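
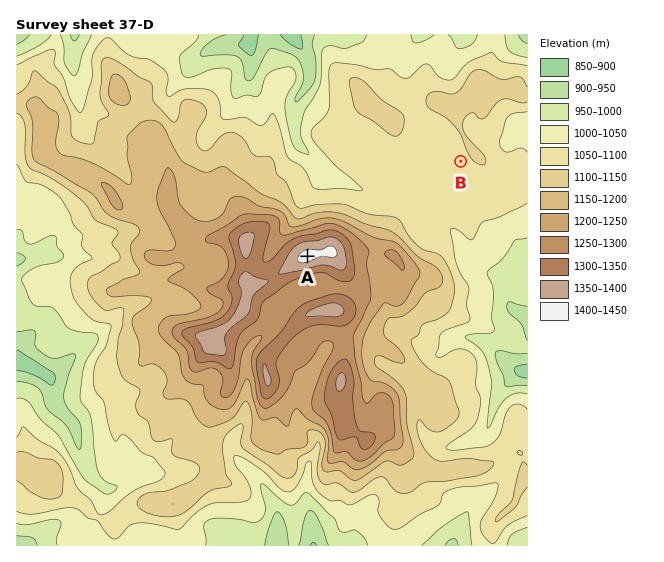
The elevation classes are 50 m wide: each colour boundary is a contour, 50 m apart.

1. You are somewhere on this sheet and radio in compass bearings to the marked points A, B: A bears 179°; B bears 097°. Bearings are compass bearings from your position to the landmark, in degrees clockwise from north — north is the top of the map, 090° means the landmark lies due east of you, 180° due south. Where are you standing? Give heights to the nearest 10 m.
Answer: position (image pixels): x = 305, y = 142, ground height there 1010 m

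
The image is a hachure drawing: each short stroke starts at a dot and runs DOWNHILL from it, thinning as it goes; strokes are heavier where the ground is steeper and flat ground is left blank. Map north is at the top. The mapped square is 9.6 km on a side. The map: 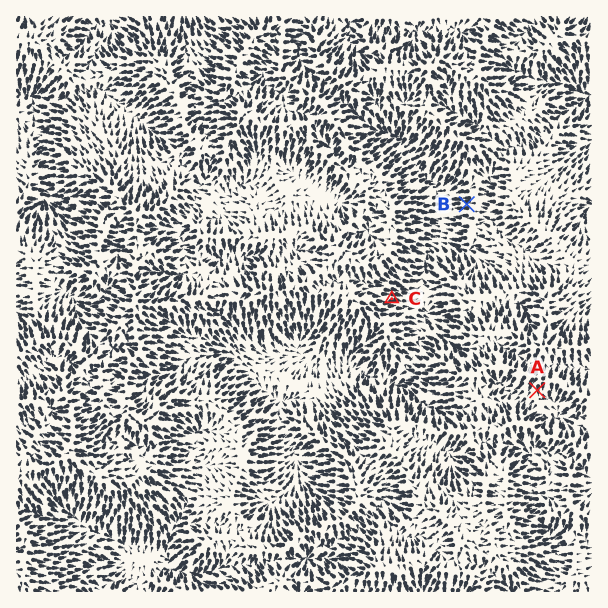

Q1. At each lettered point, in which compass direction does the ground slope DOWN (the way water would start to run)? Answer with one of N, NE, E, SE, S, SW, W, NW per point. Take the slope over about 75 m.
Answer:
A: S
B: W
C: E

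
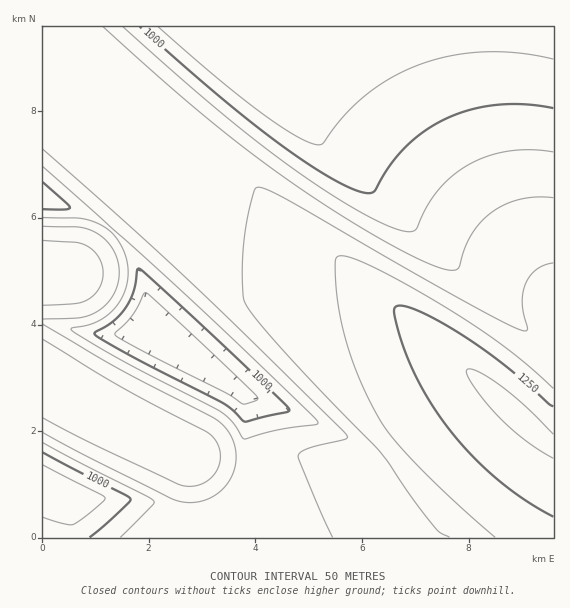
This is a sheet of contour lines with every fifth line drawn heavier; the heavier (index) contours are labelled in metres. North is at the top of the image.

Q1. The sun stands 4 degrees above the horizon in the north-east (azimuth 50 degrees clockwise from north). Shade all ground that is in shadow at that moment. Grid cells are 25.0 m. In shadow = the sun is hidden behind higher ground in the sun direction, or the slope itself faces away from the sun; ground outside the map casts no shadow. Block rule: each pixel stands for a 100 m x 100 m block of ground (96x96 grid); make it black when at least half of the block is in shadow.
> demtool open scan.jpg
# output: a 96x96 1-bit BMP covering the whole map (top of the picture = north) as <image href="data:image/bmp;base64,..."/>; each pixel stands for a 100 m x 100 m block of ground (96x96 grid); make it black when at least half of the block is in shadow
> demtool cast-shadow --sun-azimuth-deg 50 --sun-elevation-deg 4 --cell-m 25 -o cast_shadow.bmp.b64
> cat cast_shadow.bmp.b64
<image width="96" height="96" href="data:image/bmp;base64,Qk2+BAAAAAAAAD4AAAAoAAAAYAAAAGAAAAABAAEAAAAAAIAEAAATCwAAEwsAAAIAAAAAAAAA////AAAAAAD//gAAAAAAAAP//AD//8AAAAAAAA//+AD///wAAAAAAB//8AD///+AAAAAAD//4AD////gAAAAAP//wAD////4AAAAAf//gAD////+AAAAA///AAD////+AAAAB//+AAD////4AAAAD//4AAD////AAAAAP//wAAD///8AAAAAf//gAAD///wAAAAA///AAAD///AAAAAB//+AAAD//8AAAAAD//8AAAD//wAAAAAH//4AAAD//AAAAAAP//wAAAD/8AAAAAA///AAAAD/wAAAAAH//+AAAAD/gAAAAD///8AAAAD+AAAAB////4AAAAD4AAAAB////wAAAADgAAAAD////gAAAACAAAAAH////AAAAAAAAAAAP///8AAAAAAAAAAAf///4AAAAAAAAAAB////wAAAAAAAAAAD////gAAAAAAAAAAP////AAAAAAAAAAA////+AAAAAAAAAAB////8AAAAAAAAAAH////wAAAAAAAAAAf////gAAAAAAAAAA/////AAAAAAAAAAD////+AAAAAAAAAAP////8AAAAAAAAAAf////4AAAAAAAAAB/////gAAAAAAAAAD/////AAAAAAAAAH3////+AAAAAAAAB/7////8AAAAAAAAD/5////4AAAAAAAAD/w////wAAAAAAAAD/g////AAAAAAAAAD8Af//+AAAAAAAAAAAAf//8AAAAAAAAAAAAf//4AAAAAAAAAAAAP//wAAAAAAAAAAAAP//gAAAAAAAAAAAAP//AAAAAAAAAAAAAP/8AAAAAAAAAAAAAP/4AAAAAAAAAAAAAf/wAAAAAAAAAAAAAf/gAAAAAAAAAAAAA//AAAAAAAAAAAAAA/+AAAAAAAAAAAAAB/8AAAAAAAAAAAAAD/wAAAAAAAAAAAAAH/gAAAAAAAAAAAAAf/AAAAAAAAAAAAAH/+AAAAAAAAAAAAD//8AAAAAAAAAAAAD//4AAAAAAAAAAAAD//wAAAAAAAAAAAAD//AAAAAAAAAAAAAD/+AAAAAAAAAAAAAD/8AAAAAAAAAAAAAD/4AAAAAAAAAAAAAD/wAAAAAAAAAAAAAD/gAAAAAAAAAAAAAD/AAAAAAAAAAAAAAD+AAAAAAAAAAAAAAD8AAAAAAAAAAAAAADwAAAAAAAAAAAAAADgAAAAAAAAAAAAAADAAAAAAAAAAAAAAACAAAAAAAAAAAAAAAAAAAAAAAAAAAAAAAAAAAAAAAAAAAAAAAAAAAAAAAAAAAAAAAAAAAAAAAAAAAAAAAAAAAAAAAAAAAAAAAAAAAAAAAAAAAAAAAAAAAAAAAAAAAAAAAAAAAAAAAAAAAAAAAAAAAAAAAAAAAAAAAAAAAAAAAAAAAAAAAAAAAAAAAAAAAAAAAAAAAAAAAAAAAAAAAAAAAAAAAAAAAAAAAAAAAAAAAAAAAAAAAAAAAAAAAAAAAAAAAAAAAAAAAAAAAAAAAAAAAAAAAAAAAAAAAAAAAAAAAAAAAAAAAAAAAAAAAAAAAAAAAAAAAAAAAAAAAAAAAA="/>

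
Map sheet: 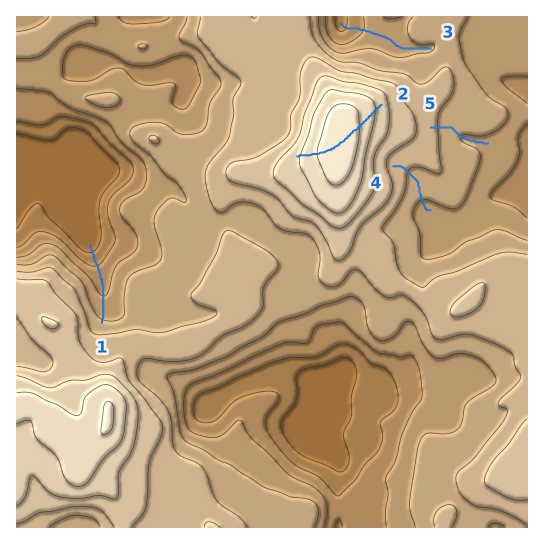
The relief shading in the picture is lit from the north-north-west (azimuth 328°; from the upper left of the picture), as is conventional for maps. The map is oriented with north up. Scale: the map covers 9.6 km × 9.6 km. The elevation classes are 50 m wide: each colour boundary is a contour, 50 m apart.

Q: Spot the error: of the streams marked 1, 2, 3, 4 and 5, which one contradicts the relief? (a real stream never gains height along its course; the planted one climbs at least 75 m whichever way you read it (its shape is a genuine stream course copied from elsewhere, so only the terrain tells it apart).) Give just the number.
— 2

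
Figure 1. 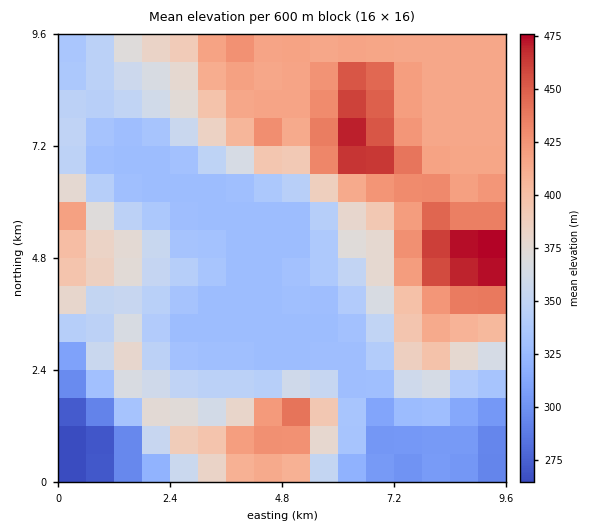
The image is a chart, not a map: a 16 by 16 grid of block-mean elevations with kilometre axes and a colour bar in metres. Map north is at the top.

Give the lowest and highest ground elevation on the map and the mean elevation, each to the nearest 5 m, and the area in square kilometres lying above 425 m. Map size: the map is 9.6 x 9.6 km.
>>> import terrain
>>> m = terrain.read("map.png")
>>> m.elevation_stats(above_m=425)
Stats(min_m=265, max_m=490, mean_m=370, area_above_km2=11.9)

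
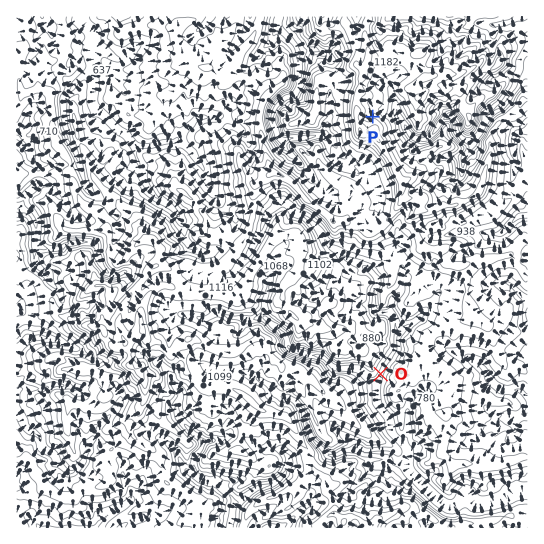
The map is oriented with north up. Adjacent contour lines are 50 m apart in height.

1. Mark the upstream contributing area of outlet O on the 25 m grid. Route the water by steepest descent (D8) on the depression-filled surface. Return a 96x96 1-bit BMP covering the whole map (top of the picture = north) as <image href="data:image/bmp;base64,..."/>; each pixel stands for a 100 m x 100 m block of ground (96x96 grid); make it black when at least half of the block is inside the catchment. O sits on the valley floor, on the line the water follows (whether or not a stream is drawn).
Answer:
<image width="96" height="96" href="data:image/bmp;base64,Qk2+BAAAAAAAAD4AAAAoAAAAYAAAAGAAAAABAAEAAAAAAIAEAAATCwAAEwsAAAIAAAAAAAAA////AAAAAAAAAAAAAAAAAAAAAAAAAAAAAAAAAAAAAAAAAAAAAAAAAAAAAAAAAAAAAAAAAAAAAAAAAAAAAAAAAAAAAAAAAAAAAAAAAAAAAAAAAAAAAAAAAAAAAAAAAAAAAAAAAAAAAAAAAAAAAAAAAAAAAAAAAAAAAAAAAAAAAAAAAAAAAAAAAAAAAAAAAAAAAAAAAAAAAAAAAAAAAAAAAAAAAAAAAAAAAAAAAAAAAAAAAAAAAAAAAAAAAAAAAAAAAAAAAAAAAAAAAAAAAAAAAAAAAAAAAAAAAAAAAAAAAAAAAAAAAAAAAAAAAAAAAAAAAAAAAAAAAAAAAAAAAAAAAAAAAAAAAAAAAAAAAAAAAAAAAAAAAAAAAAAAAAAAAAAAAAAAAAAAAAAAAAAAAAAAAAAAAAAAAAAAAAAAAAAAAAAAAAAAAAAAAAAAAAAAAAAAAAAAAAAAAAAAAAAAAAAAAAPgAAAAAAAAAAAAAB/gAAAAAAAAAAAAAB/wAAAAAAAAAAAAAD/4AAAAAAAAAAAAAH/4AAAAAAAAAAAAB//4AAAAAAAAAAAAD//4AAAAAAwAAAAAH//8AAAAAA4AAAAAH//8AAAAAB8AAAAAP///AAAAAB8AAAAD////4AAAAB8AAAAP////+AAAAA8AAAAf////+AAAAA8AAAAf////+AAAAAcAAAA/////+AAAAAeAAYA/////+AAAAAPB/+A/////+AAAAAH//+A/////+AAAAAD///AP////8AAAAAD///AH////8AAAAAB///gH////8AAAAAAAAfgH////gAAAAAAAAPwH////AAAAAAAAAHwD////AAAAAAAAAD4D///4AAAAAAAAAD8D///wAAAAAAAAAB8H///gAAAAAAAAAB///9/gAAAAAAAAAA///w/gAAAAAAAAAA///AfgAAAAAAAAAA//wAPgAAAAAAAAAA//gAHgAAAAAAAAAA//AADwAAAAAAAAAA/8AADwAAAAAAAAAA/8AAAAAAAAAAAAAAf4AAAAAAAAAAAAAAfwAAAAAAAAAAAAAAHgAAAAAAAAAAAAAACAAAAAAAAAAAAAAAAAAAAAAAAAAAAAAAAAAAAAAAAAAAAAAAAAAAAAAAAAAAAAAAAAAAAAAAAAAAAAAAAAAAAAAAAAAAAAAAAAAAAAAAAAAAAAAAAAAAAAAAAAAAAAAAAAAAAAAAAAAAAAAAAAAAAAAAAAAAAAAAAAAAAAAAAAAAAAAAAAAAAAAAAAAAAAAAAAAAAAAAAAAAAAAAAAAAAAAAAAAAAAAAAAAAAAAAAAAAAAAAAAAAAAAAAAAAAAAAAAAAAAAAAAAAAAAAAAAAAAAAAAAAAAAAAAAAAAAAAAAAAAAAAAAAAAAAAAAAAAAAAAAAAAAAAAAAAAAAAAAAAAAAAAAAAAAAAAAAAAAAAAAAAAAAAAAAAAAAAAAAAAAAAAAAAAAAAAAAAAAAAAAAAAAAAAAAAAAAAAAAAAAAAAAAAAAAAAAAAAAAAAAAAAAAAAAAAAAAAAAAAAAAAAAAAAAAA="/>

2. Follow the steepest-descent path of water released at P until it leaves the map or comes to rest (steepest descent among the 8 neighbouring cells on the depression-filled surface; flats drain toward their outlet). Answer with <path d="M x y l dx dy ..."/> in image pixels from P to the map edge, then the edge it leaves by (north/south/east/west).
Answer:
<path d="M373 117l0-4 4-4 4 1 2 3 14-2 2 3 10 19 8 6 9 0 9-8 4-8 6-5 2-1 4 0 6 6 0 7 4 7 5 4 4 0 5-3 6-5 0-3 5-9 0-6 1 0 14-10 13-18 1-2 0-6 4-8 2-13 6-8"/>
exit: east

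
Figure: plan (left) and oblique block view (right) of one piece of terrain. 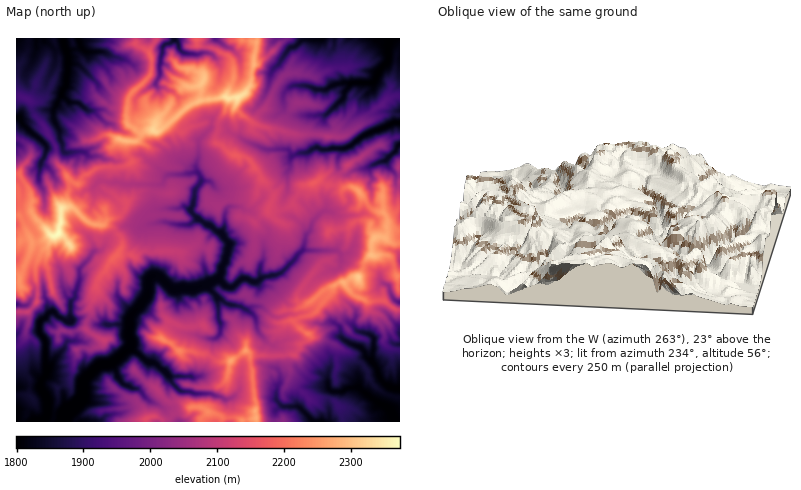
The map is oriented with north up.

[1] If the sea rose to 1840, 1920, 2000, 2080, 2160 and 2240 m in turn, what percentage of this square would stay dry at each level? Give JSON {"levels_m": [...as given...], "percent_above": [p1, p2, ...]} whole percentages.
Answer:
{"levels_m": [1840, 1920, 2000, 2080, 2160, 2240], "percent_above": [89, 73, 60, 39, 16, 4]}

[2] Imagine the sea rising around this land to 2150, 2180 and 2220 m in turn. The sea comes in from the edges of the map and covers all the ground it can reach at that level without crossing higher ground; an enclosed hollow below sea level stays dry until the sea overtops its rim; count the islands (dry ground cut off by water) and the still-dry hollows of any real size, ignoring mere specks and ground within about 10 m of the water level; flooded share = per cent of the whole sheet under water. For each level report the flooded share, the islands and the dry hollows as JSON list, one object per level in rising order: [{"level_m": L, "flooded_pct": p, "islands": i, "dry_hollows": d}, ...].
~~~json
[{"level_m": 2150, "flooded_pct": 82, "islands": 4, "dry_hollows": 0}, {"level_m": 2180, "flooded_pct": 87, "islands": 2, "dry_hollows": 0}, {"level_m": 2220, "flooded_pct": 93, "islands": 5, "dry_hollows": 0}]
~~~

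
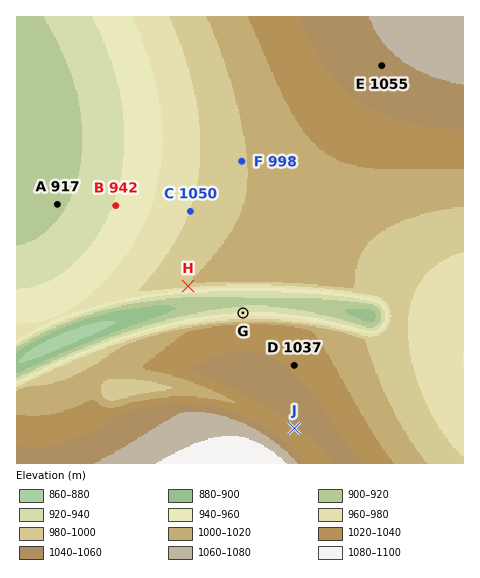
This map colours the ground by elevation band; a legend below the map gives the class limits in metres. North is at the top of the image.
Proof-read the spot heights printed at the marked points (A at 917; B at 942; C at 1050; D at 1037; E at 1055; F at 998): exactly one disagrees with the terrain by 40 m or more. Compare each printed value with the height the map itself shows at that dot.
C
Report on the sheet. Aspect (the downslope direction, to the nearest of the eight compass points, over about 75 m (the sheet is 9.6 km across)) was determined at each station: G N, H S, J SW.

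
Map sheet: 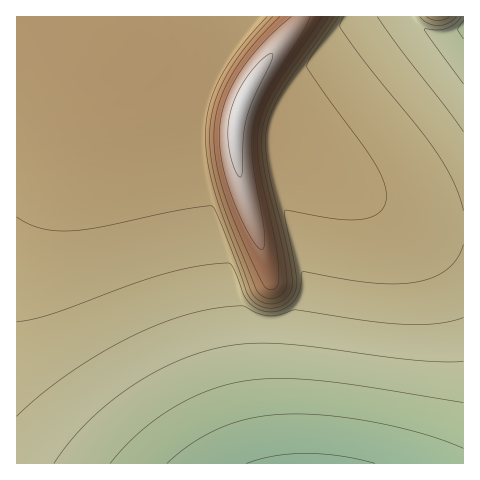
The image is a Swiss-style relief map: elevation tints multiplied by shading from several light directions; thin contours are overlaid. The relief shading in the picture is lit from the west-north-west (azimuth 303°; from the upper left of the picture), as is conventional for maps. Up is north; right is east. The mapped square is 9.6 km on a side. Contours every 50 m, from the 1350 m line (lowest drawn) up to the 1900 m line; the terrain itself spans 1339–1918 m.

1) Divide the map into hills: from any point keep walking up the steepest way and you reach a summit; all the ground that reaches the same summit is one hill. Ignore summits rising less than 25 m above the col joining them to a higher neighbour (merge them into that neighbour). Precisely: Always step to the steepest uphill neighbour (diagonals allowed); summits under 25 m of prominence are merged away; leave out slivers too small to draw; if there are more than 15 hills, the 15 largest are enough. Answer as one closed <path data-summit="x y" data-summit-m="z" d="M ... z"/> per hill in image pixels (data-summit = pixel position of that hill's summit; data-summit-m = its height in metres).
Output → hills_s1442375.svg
<path data-summit="241 108" data-summit-m="1918" d="M411 16l-395 1 1 447 447-1 0-434-17 6-14-1-10-5z"/><path data-summit="438 17" data-summit-m="1632" d="M463 16l-51 1 11 12 15 6 9 0 17-7z"/>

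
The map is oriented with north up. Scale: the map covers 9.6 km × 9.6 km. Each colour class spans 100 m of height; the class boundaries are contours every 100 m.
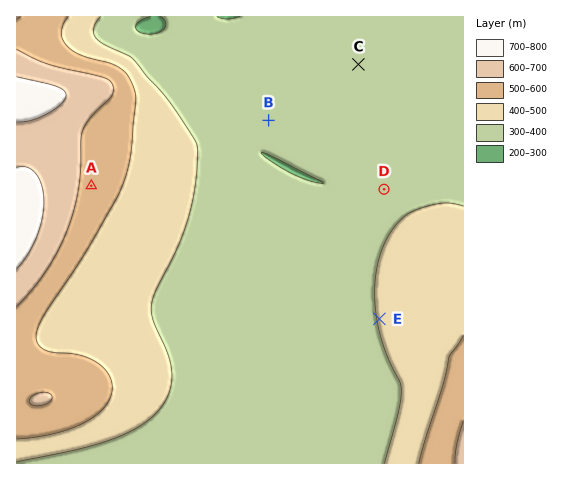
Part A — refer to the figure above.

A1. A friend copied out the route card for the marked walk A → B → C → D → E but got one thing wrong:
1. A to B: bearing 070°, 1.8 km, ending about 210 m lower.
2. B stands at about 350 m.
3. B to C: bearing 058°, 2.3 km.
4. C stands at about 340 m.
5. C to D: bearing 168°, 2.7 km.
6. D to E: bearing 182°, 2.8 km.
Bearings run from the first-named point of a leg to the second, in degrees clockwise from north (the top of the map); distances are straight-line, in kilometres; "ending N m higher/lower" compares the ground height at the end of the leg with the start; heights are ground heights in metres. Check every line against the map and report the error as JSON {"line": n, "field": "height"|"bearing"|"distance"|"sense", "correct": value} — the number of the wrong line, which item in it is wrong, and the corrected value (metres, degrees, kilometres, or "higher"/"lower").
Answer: {"line": 1, "field": "distance", "correct": 4.0}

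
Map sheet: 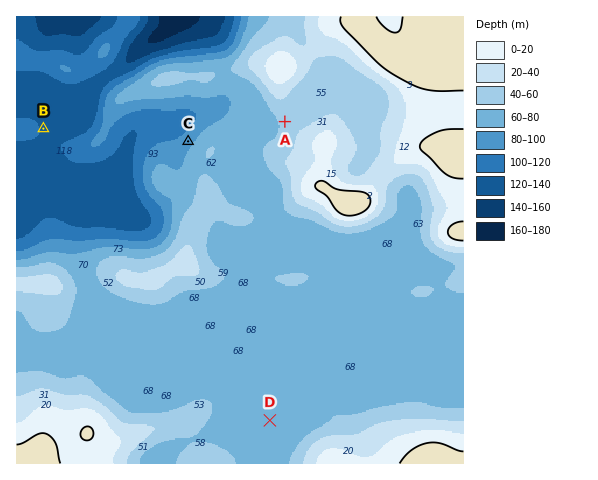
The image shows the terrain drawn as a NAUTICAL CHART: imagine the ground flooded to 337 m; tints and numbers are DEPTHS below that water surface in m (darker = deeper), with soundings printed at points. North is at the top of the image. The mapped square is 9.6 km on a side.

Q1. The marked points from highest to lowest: A D C B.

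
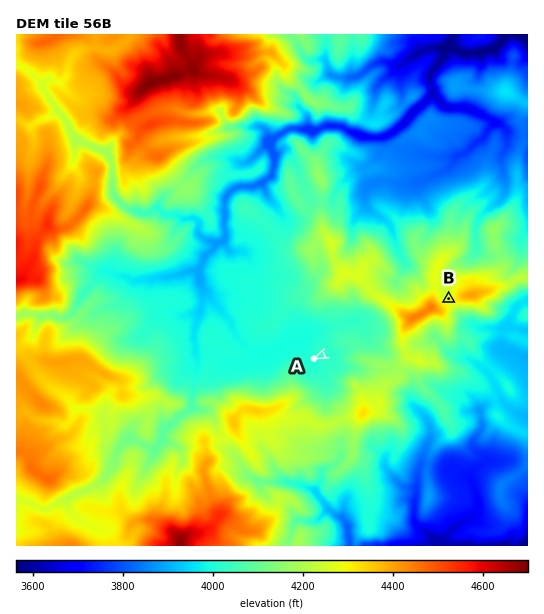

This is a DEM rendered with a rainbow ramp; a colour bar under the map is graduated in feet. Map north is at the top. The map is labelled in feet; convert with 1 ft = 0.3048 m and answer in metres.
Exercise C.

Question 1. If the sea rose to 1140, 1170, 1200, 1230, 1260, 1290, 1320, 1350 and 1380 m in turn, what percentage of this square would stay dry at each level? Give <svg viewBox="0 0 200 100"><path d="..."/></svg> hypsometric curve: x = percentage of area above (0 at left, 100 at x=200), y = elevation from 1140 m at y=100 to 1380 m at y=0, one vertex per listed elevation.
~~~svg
<svg viewBox="0 0 200 100"><path d="M191 100l-14-12-17-13-38-13-29-12-27-12-23-13-25-13-11-12"/></svg>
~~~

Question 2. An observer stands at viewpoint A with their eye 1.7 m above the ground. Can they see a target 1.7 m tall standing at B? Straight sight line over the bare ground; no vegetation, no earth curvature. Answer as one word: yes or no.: no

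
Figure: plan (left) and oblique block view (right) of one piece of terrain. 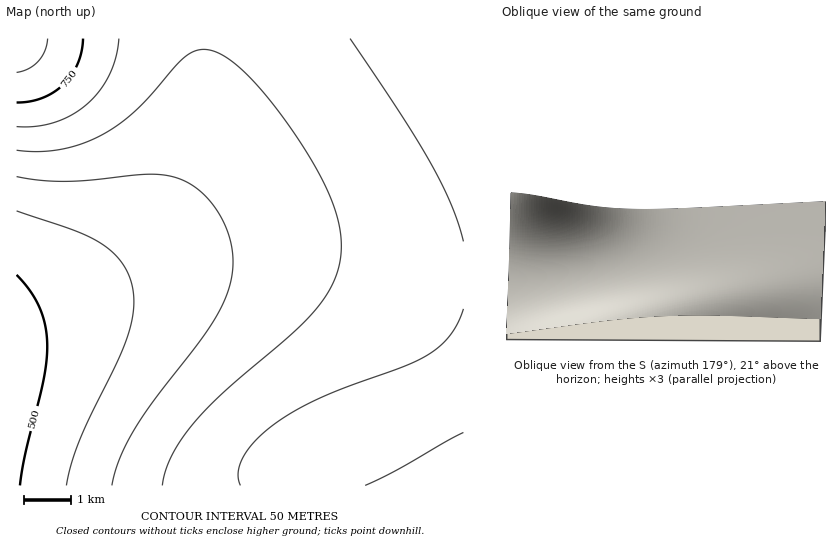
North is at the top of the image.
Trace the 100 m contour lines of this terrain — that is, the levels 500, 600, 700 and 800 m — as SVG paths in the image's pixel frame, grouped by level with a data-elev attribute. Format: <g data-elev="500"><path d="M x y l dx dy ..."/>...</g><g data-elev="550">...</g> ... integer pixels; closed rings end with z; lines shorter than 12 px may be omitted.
<g data-elev="500"><path d="M17 275l13 16 9 16 6 17 2 20-3 35-18 73-6 33"/></g><g data-elev="600"><path d="M17 177l23 3 23 1 26-1 57-6 15 1 13 2 18 8 15 12 13 18 9 21 3 16 1 18-4 17-6 18-19 30-49 63-19 29-16 30-8 28"/></g><g data-elev="700"><path d="M365 485l31-15 67-38"/><path d="M463 309l-5 14-8 12-9 10-13 10-23 11-86 33-27 14-22 15-17 15-11 16-4 14 2 12"/><path d="M17 127l18-1 19-3 17-8 16-11 12-13 10-16 7-18 3-18"/><path d="M350 39l51 75 30 49 20 41 12 37"/></g><g data-elev="800"><path d="M17 72l11-3 11-8 6-11 3-11"/></g>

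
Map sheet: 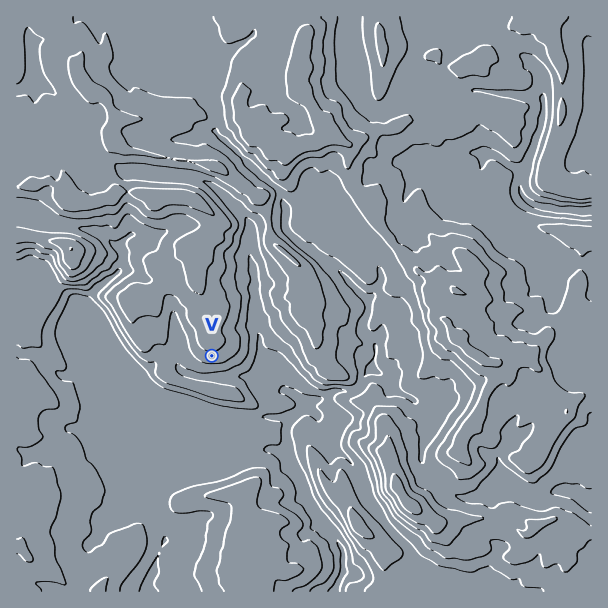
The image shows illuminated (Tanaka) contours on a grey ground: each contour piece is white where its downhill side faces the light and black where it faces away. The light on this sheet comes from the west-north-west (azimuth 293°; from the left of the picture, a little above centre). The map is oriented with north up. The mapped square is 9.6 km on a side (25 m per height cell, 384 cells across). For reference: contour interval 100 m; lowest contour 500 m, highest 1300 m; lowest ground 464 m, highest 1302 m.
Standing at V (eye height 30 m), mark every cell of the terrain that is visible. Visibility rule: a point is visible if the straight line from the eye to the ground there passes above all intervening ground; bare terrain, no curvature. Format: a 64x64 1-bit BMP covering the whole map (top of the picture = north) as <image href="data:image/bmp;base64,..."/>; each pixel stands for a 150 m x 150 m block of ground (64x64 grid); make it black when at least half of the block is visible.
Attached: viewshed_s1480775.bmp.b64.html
<image width="64" height="64" href="data:image/bmp;base64,Qk0+AgAAAAAAAD4AAAAoAAAAQAAAAEAAAAABAAEAAAAAAAACAAATCwAAEwsAAAIAAAAAAAAA////AAAAAAAD5gAAB4AAAA/j4QAHgAAAH/P/gwMAAAB/+w/hhAAAAP//B/DMDAAA//8D4PwYAAD//wHgfCAAAP//APA8IAAA/88A/9xgAAA/+UBB/PAAAD/j+AD44AAAP+//zvnAAAB////3+8AAAP/////bwAAA/////f/AAAD///gB/4CAAH//4AH/wIAAf//AA/+AwAD//wAP/4DgAPf8AAH/geAA/4AADv/D8AD/AAB//wAwAP8AB//AADgA/wB//+AAOAD+APwH4AD4AP4A/gPAA/AA+ALOA8AD4ABgA4QDwAOAAEAHgAOAA4AAAAcAA4ADAAAABwADgAMAAAAPAAMABwAAAA4AA4AGAAAAAAADgAWAAAAAAAOAAwAAAwAAAQAAAAADgAACAAAAAAOAAAAAAAAAAYAAAAAAAAAAAAAAAAAAAAAAAAAAAAAAAAAAAAAAAAAGAAAAAAAAAAIAAAAAAAAAIAAAAAAAAAAAAAAAAAAAAAAAAAAAAAAAAAAAAAAAAAAAAAAAAAAAAAAAAAAAAAAAAAAAAAAAAAAAAAAAAAAAAAAAAAAAAAAAAAAAAAAAAAAAAAAAAAAAAAAAAAAAAAAAAAAAAAAAAAAAAAAAAAAAAAAAAAAAAAAAAAAAAAAAAAAAAAAAAAAAAAAAAAAAAAAAAAAAAAAAAAAAAAAAAAAAAA=="/>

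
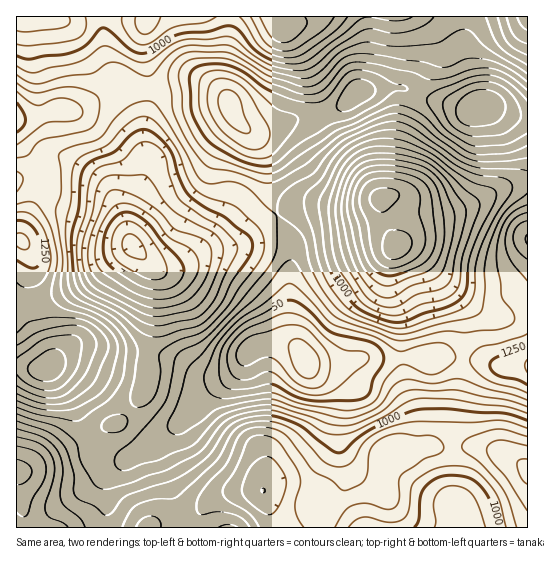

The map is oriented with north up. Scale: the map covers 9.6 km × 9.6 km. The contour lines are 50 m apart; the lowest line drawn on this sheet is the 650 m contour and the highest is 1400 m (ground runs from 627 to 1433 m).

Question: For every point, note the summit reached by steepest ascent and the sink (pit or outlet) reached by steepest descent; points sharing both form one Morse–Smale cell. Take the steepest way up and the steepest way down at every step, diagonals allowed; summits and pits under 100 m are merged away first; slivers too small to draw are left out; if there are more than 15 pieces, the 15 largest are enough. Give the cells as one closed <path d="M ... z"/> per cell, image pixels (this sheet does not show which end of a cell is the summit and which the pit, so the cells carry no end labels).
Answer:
<path d="M286 344l-21 0-15 5-13 22-34 25-26 29-66 46-6 14 2 26-4 17 208 0 8-7 7-14 31-11 24-5 3-4 3-21 8-14 16-1 18-6 12 3 12-1-1-21 5-49-2-11-5-5-5-2-23-2-57 0-20 7-38 0-10-16z"/><path d="M418 16l-271 0-3 14 0 25 9 33 36-8 16 3 10 5 12 10 8 20 11 11 13 3 16-4 22-9 17-2 16-5 13-7 14-13 4-1 44-3 13 7 17-40 0-13-3-8-7-12z"/><path d="M381 199l-27 8-49-2-28 9 15 29 0 16-3 11 0 59 6 14 12 21 38 0 20-7 98 1 1-37-4-12-24-35-21-22-9-5-10 0-11-25z"/><path d="M277 215l-12 6-20 19-10 5-33 7-29 16-10 1-12-4 5 9 0 27-3 25-5 21-1 36-7 15-21 25-10 2-21 16 10 18 8 2 19-1 46-31 32-33 30-20 10-13 5-12 6-4 11-3 21 0 11 3-8-18 0-59 3-11 0-16z"/><path d="M193 80l-41 9-8 41 0 13 5 20-16 35-5 21 0 12 4 15 18 18 13 5 14-2 33-18 25-4 10-5 20-19 12-7-8-16-1-31-7-21-26-28-6-16-8-10-16-9z"/><path d="M133 247l-47 36-32 14-33 8 16 34 11 16 0 12 27 39 5 19 7 15 22-15 10-2 21-25 7-15 1-36 7-30 1-43-5-9z"/><path d="M405 88l-44 3-4 1-14 13-20 10-26 4-31 12-17 0 12 15 6 13 1 31 7 21 4 2 26-8 49 2 36-12 5-12 6-48 18-38z"/><path d="M421 96l-4 2-4 8-12 29-8 54-3 6-9 3 4 24 12 26 17-29 12-4 29-4 22-8 25-15 26-7-1-64-13-1-28-9-21 2z"/><path d="M527 181l-25 7-25 15-26 9-25 3-12 4-6 7-9 20 11 2 8 5 36 38 24 18 16 7 20 4 13 0z"/><path d="M121 83l-4 0-12 10-30 18-17-3-20 8-21 3-1 18 7 10 18 19 5 9 9-3 15 0 21 5 10 6 10 10 5 9 11 30 4-26 18-43-5-20 0-13 8-41-17-1z"/><path d="M70 172l-15 0-10 3 0 12-12 18-9 20-3 16 10 16 0 13-10 20-1 12 2 2 28-5 36-16 46-37-9-29-12-24-14-13z"/><path d="M102 16l-86 1 1 102 21-3 20-8 17 3 30-18 12-11-12-25z"/><path d="M430 445l-25 7-10 0-8 14-3 21-3 4-24 5-31 11-7 14-7 6 153 1-1-13-11-17 0-49z"/><path d="M87 440l-62 31-9 2 1 55 86-1 4-16-2-26 3-10 6-7 11-7-19 0-8-2z"/><path d="M467 359l-4 0-2 6-6 45 0 25 2 6 8 4 32 6 21 10 9 8 1-103-27 1-22-7z"/>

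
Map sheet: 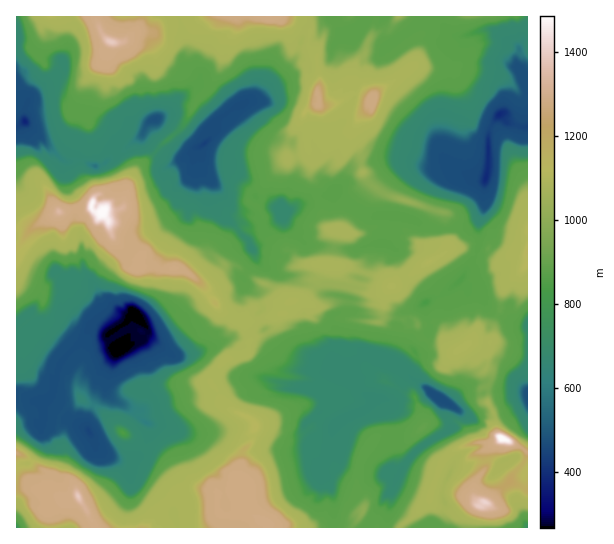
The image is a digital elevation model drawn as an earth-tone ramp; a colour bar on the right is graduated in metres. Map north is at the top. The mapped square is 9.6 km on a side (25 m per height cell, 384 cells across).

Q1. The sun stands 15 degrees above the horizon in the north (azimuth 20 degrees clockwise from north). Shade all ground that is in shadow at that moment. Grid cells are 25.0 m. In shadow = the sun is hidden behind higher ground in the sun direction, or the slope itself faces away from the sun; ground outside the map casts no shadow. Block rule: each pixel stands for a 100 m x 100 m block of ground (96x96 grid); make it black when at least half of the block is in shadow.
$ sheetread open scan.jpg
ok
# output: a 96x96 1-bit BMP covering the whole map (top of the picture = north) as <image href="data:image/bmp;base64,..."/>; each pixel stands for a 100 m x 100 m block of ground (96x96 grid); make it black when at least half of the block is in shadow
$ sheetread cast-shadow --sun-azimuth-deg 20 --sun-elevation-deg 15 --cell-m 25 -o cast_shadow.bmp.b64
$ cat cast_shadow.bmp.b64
<image width="96" height="96" href="data:image/bmp;base64,Qk2+BAAAAAAAAD4AAAAoAAAAYAAAAGAAAAABAAEAAAAAAIAEAAATCwAAEwsAAAIAAAAAAAAA////AAAAAAD/8AAAeAAAAYD////44AAAcAAAAIA////wKAAAcAAAAEAP/9vgOAAAcAAAAAAAf8PgMAAAcAAAAAAAdYbgMAAAcAAAAAAAYA/AAAAAYAAAAAAAAA+AAAAAAAAAAAAAAA4AAAAAAAAAAAYAAcAAAAAAAAAAAA8AAeAAAAAAAAAAAB+ADPKAAOAAAAAAAA/AD/7AAfAAAAAAAA/AH/+AA/AAAAAAAAPgH/8AA/AAAAAAAAD4Hv4AB/gA+ACAAAA8D3wAB/wP/ACAAAAeAHAAB/gf/gAAAAAPgAAAP6Af/wAEAAAD4gAAf4D//wAGAAAA/4AAfwC//iAGAAAB/4AAfwA/+AADAABD/4DAfhwf4AABAABn/4D8+f8dwAAAAABv/wD/5/wcwAAAAAB//AD/7/gcwAAAAAAf/wL////4wED4AQz//gv////wgOH+A4H//40P///4AfPgA8f//4wP///+APAcP////g4P////gPg////+PgYP////4D8f///2AEAP////+A/f///DAGAP/////gf///+jAAAP/////4P///8CAADP/////8P///gAAAD//////8H/8fwAAAD//////8N/wf4wAAj//////wE/wfcAABz/////+AAP5/8AAP///////AAA///AAP//////7AAAH/PwAf67////+AAAD+P8Af/7////8AwAf8B+Af//////8A4AfgA/Aew/////4A4AAAA/wcA/////wAg8OOAfwcA/////AAA/w8AP4MAf//gAAEA/AAAD4MAf//AAAAAAAAAA8IA//+AAAAQAAAAAcAA//8AAAAwA/wBgGAB//8AAABwB/wBgAAB//8AAABwB/4BgAAA//8AAADwA/8AAABA//8AAAHgAwAAAABAPP8AAAHgggAP/gAABP4AAAPhwAAf/gAABjgAAAGD4AA//wAAABAAAAHH8AB/8AAAABAAAAGH8Aj/wAAAEAAAAAEH+I/8AAEAEAAAAAEH/c/gAAHAAAAAADgH/++AAAHAAAAAADiH//8AAAHAA4AAADnH//8AAAHAB8AAADjH//4AAAHAB/gAB/DH+/wAAACAB/wAH/DHMZwAGACAB/wAH/DGAAwAH8GAD/4AT/CAAAQAH+OAf/9wf/AAAAOEH+IC///8P/gA+AbMH/ID///+D/8B/AdGH/ID////h/+Angc3n/gD////x//ADwef/wAD///////oDwef/4eD///////+D4PP/4fj/////P//D8MP/8Pj/////P//5AAH/8Pj/////H//4AAH/+Pz////////8AAD3+Dz////3///8AAA4DDz////w///8AAAYBgD////////8AAAMAAL///+P///8AAAEAAb//h8P///8AAAAAA///J+H///4AAAAAA///MPD///4AAAAAA///uHj///gAAAAAHf//vBh///gAAAAAH7//YAgP//gAAIAAHz//QAAP//gAAIAAPz//AAAP//wAAMAH/7wHAAAP//wAAOAH//2GAAAPxAAAAGAP/8="/>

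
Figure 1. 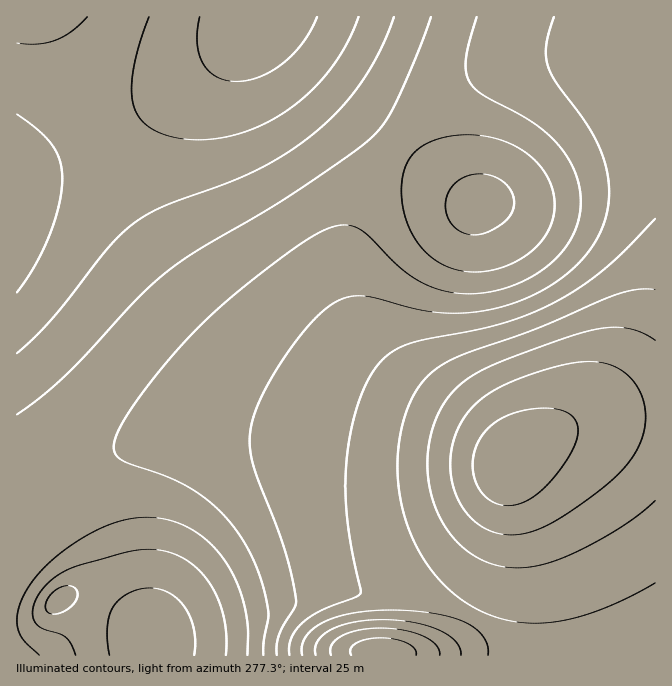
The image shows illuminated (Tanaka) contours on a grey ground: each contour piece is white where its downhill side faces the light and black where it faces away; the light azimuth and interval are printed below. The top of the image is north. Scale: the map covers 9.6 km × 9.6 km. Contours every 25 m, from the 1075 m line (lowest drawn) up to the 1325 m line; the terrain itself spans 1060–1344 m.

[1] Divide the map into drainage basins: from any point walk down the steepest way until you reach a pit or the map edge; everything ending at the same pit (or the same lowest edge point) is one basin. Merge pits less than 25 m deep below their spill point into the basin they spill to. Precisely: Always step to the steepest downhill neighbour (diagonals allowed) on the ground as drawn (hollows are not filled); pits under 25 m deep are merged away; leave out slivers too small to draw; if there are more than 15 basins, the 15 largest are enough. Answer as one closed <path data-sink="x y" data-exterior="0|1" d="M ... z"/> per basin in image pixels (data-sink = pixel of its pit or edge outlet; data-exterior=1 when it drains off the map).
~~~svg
<path data-sink="260 17" data-exterior="1" d="M655 16l-638 0-1 504 4-1 14-13 30-23 28-19 38-18 32-10 28-5 55 0 113 20 86 5 50 7 14 0-2 17 0 30-5 37-13 47-14 28-17 21-15 8-20 3-38-1-1 2 272 1 1-239-32-1-39 5-20 7-30 15-25 18-14-19-14-13-67-43-37-33-12-15-10-18-7-20-3-20 0-25 3-22 15-43 15-27 14-18 31-32 33-25 25-14 32-11 23-5 43-2 29 5 20 7 26 15z"/><path data-sink="477 202" data-exterior="0" d="M580 56l-30 0-36 7-46 18-34 23-33 31-22 28-20 39-11 40-2 13 2 37 8 28 10 18 12 15 24 23 80 53 14 13 14 19 25-18 30-15 20-7 39-5 32-1 0-332-4-4-23-11-20-7z"/><path data-sink="58 600" data-exterior="0" d="M245 431l-55 0-28 5-32 10-46 23-40 29-26 21-2 3 0 133 366 1 2-3 38 1 20-3 15-8 9-9 18-32 14-40 8-52 0-30 2-17-14 0-50-7-86-5z"/>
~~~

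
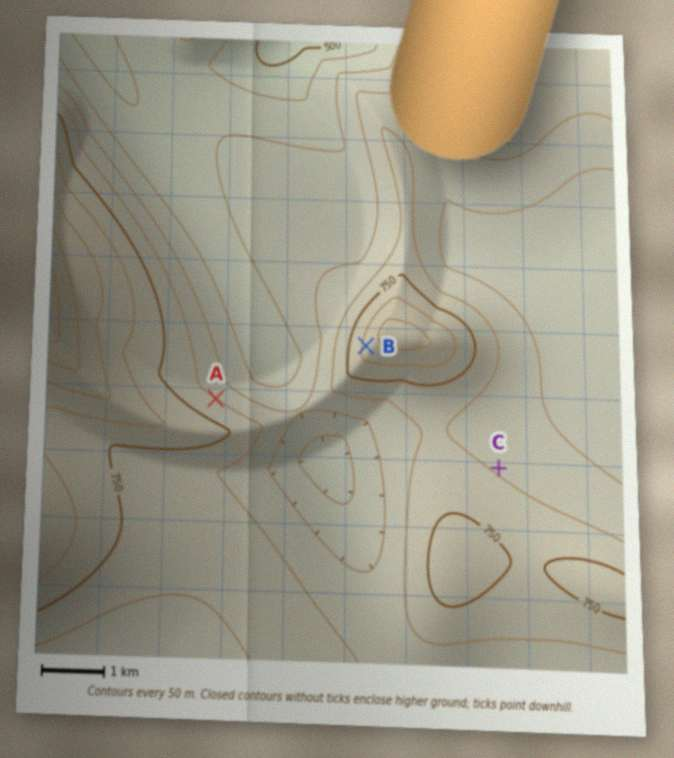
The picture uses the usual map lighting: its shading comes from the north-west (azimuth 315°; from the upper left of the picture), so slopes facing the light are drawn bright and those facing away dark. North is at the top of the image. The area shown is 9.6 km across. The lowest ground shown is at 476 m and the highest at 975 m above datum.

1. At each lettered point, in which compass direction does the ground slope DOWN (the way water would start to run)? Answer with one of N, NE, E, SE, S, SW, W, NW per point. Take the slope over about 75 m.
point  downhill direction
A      NE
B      W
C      NE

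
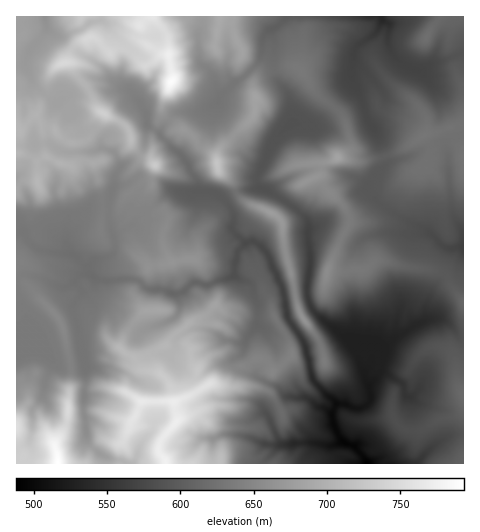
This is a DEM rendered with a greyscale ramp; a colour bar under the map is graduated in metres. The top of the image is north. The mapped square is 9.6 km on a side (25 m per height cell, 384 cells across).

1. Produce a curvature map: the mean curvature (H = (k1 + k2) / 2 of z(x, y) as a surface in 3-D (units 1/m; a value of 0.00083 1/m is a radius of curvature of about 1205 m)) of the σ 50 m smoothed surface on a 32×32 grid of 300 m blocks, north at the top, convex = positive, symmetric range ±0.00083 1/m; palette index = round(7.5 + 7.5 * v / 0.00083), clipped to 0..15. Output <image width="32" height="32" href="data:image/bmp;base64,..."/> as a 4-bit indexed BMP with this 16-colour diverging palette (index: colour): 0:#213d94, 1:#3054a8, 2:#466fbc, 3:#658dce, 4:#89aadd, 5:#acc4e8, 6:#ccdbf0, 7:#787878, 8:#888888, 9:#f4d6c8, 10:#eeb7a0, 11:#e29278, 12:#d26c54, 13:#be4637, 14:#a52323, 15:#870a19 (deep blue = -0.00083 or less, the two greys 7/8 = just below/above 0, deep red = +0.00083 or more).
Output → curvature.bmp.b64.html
<image width="32" height="32" href="data:image/bmp;base64,Qk12AgAAAAAAAHYAAAAoAAAAIAAAACAAAAABAAQAAAAAAAACAAATCwAAEwsAABAAAAAAAAAAlD0hAKhUMAC8b0YAzo1lAN2qiQDoxKwA8NvMAHh4eACIiIgAyNb0AKC37gB4kuIAVGzSADdGvgAjI6UAGQqHAIareCZnuInGaKqJmmd2d5l22Sa8VrZViGNSZWNXeJZotpxGSKWaaYWMa2lZh4qJd6YuSMilSppmZIqYPImoeIh2TyVEzLuGd1O0Z0WEt2eJh155zlNWjd3qZ7N3hZaHeYplVDSJpXZ1RceW2WdphnhneGZ5l2aJdYl7SsZnaKeId3pmrFinqGdZbg+Ed3eamIdqZqd1aoaKVodfFnd2V4d3mHZ2mYS5iJbg8GdneHVJeZd3d5rFeMl2s4i2d3aHaoh3eHiSNVOmaHkcp4hmd4h3iHd2WohrVIkPKLiZaJmIiIh3d4mZqoWpL0TGiamIiId3iIeGh3loY31FqGl3eGZ4d3h3d5d5dYaLR2tmZ3aXd3d3eHeJaZVm60Y6mYd3h3hmZ3l3l2d173Foi2Z4d3d8aZZnilNVKDI6uKhXiIeIemeIZ2Z7dvpmtYpzZnmIeHiKmrNv1kj4dGyqq7hniHiGZnVYqVOIpoVZhrmlend4l4h4Z9ZLt3mWVmVJdWeZh4mHd7xkiHZmuld2a2Z4eXmKZ2vDZJNXdoyVaKlod5lod3dpRmT7ZnarZYqFaGqWaIaUhlU1r4Z1aFiYZneXZnl2zbiFy2tEiYZ5iIZ5dmZ4dmlXuXirR7bUeIiGeXeIdodjrHeHiVaZhHiHh3Z4nGeIaZRXqJZ2mXdneHd4WFiI"/>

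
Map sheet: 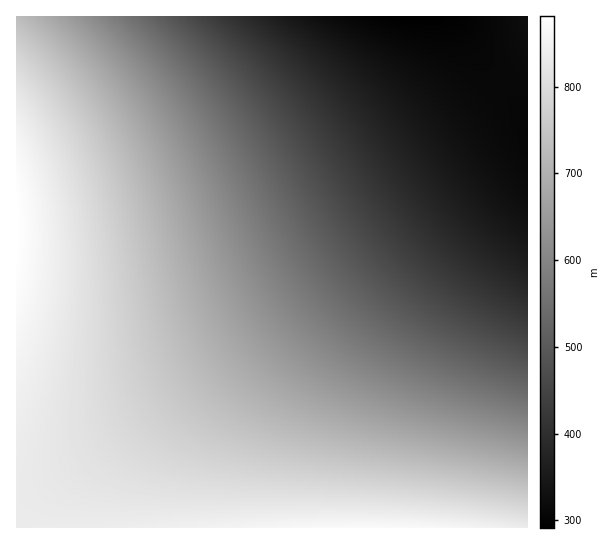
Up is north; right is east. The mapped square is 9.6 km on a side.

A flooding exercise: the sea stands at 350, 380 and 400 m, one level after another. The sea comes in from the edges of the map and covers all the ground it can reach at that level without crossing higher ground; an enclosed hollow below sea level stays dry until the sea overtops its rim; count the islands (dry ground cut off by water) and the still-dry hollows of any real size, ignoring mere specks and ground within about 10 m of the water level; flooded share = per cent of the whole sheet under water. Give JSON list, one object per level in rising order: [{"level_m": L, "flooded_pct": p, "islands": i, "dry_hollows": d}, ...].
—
[{"level_m": 350, "flooded_pct": 10, "islands": 0, "dry_hollows": 0}, {"level_m": 380, "flooded_pct": 14, "islands": 0, "dry_hollows": 0}, {"level_m": 400, "flooded_pct": 17, "islands": 0, "dry_hollows": 0}]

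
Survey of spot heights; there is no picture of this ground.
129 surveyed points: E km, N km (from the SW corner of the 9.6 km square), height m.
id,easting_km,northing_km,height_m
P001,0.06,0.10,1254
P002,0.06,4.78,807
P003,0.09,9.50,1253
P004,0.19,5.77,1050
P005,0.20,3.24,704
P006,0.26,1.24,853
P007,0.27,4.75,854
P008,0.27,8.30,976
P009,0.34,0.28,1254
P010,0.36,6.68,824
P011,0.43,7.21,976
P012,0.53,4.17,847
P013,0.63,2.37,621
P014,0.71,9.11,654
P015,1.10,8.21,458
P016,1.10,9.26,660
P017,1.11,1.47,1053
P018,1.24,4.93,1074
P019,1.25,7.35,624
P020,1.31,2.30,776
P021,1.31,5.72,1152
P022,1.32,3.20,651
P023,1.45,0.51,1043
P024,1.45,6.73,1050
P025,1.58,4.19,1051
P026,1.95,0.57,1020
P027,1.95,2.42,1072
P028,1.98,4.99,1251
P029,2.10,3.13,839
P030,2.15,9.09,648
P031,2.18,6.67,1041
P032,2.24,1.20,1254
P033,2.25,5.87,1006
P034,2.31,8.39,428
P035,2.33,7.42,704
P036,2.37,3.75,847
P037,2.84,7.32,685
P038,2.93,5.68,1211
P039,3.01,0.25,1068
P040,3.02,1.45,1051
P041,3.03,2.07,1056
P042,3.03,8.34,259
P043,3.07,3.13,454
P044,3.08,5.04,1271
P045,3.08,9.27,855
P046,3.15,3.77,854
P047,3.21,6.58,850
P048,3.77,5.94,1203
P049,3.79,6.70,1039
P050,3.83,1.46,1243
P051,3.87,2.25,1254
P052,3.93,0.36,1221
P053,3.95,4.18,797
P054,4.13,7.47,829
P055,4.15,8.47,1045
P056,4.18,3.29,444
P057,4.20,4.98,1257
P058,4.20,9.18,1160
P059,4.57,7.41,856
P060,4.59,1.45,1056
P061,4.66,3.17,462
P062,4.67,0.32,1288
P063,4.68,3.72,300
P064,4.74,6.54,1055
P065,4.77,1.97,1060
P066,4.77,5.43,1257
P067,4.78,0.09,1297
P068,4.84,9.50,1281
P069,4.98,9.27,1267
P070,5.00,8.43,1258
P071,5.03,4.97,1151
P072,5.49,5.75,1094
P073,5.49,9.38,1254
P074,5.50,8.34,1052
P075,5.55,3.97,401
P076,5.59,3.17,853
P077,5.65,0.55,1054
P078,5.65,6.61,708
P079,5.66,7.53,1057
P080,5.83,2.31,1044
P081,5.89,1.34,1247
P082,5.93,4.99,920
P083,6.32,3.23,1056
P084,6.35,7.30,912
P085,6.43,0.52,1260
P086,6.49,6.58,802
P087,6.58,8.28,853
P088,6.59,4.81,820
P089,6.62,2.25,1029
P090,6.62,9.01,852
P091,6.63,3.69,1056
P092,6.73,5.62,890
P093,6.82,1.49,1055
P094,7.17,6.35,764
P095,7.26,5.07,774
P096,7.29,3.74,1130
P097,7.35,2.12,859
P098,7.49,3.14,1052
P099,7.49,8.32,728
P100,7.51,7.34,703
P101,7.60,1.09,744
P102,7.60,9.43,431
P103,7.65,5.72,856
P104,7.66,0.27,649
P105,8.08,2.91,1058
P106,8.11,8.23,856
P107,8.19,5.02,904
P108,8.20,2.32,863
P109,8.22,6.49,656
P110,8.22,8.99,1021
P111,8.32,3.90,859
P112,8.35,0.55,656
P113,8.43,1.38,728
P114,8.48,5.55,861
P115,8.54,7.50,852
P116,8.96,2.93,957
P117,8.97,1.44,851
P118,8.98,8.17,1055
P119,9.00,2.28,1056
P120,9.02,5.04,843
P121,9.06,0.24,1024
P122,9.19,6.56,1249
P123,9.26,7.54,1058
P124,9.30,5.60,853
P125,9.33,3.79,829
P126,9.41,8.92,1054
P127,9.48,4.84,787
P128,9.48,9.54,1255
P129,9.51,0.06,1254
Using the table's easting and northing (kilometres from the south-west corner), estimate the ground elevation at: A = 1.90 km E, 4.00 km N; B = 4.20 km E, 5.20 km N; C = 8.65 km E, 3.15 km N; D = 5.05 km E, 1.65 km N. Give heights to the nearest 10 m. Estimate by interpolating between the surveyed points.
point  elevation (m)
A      1040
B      1350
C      1010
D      1060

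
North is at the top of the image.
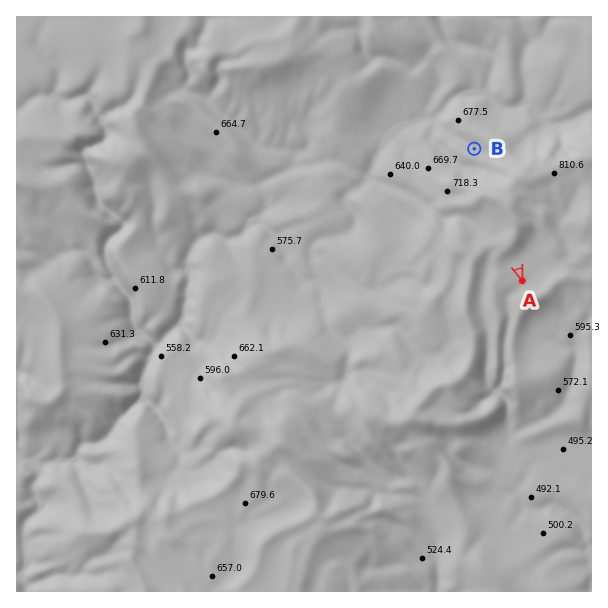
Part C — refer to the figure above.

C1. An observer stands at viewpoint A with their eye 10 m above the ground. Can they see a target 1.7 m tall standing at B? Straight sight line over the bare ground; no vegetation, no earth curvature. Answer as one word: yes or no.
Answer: no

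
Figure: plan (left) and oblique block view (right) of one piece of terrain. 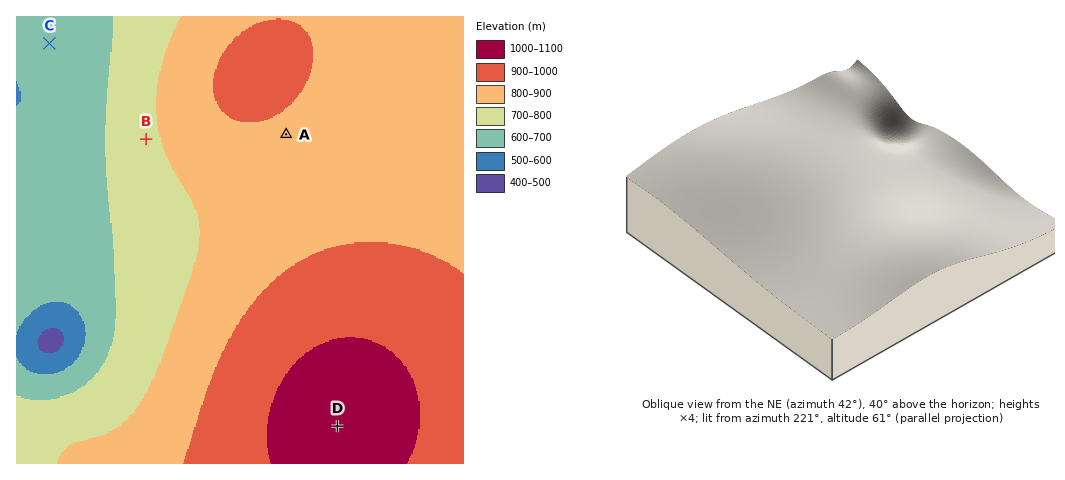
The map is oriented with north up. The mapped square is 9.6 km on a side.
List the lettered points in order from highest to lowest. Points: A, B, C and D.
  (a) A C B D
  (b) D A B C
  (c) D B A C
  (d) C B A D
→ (b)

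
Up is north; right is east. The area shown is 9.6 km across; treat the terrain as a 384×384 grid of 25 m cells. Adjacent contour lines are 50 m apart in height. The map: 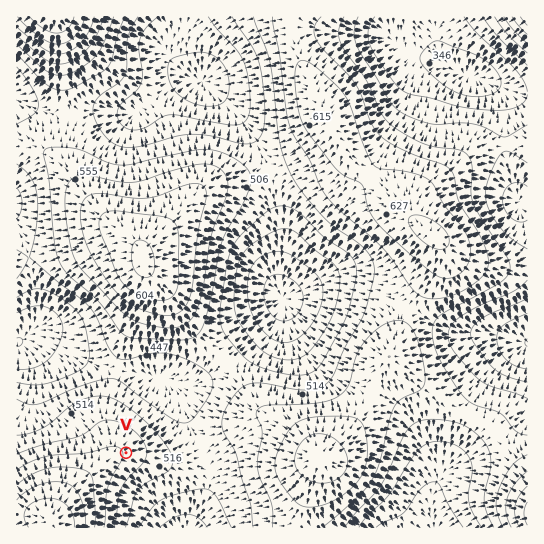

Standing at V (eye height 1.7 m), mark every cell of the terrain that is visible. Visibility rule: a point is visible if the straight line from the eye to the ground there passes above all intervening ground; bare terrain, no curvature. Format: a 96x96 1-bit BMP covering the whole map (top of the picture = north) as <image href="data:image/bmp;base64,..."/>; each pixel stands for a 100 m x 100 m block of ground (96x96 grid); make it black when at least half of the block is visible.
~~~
<image width="96" height="96" href="data:image/bmp;base64,Qk2+BAAAAAAAAD4AAAAoAAAAYAAAAGAAAAABAAEAAAAAAIAEAAATCwAAEwsAAAIAAAAAAAAA////AAAAAAAAP4AAH//wAAAAAAAAf4AAH//4AAAAAAEA/4AAH//4AAAAAAAB/4AAP//8AAAAAAAB/4AAP//8AAAAAAAB/4AAf//+AAAAAAAB/4AAf//+AAAAAAAB/4AA////AAAAAAAA/4AB////AAAAAAAA/4AD////AAAAAAAAf4AH////AAAAAAAAA8AP////AAAAAAAAAAAP////AAAAAAAAABwH////AAAAAAAAAAwD////AAAAAAAAAAAA////AAAAAAAAAAAA////AAAAAAAAAAAAf///AAAAAAAAAAAAf///AAAAAAAAAAAAf///AAAAAAAAAAAAf//+AAAAAAAAAAAAf//8AAAAAAAAAAAAf//gAAAAAAAAAAAAf/4AAwAAAAAAAAAAf/wAB8AAAAAAAAAAf/gAD+AAAAAAAAAAf/AAB/AAAAAAAAAAf/AAB/wAAAAAAAAA/+AAB/4AAAAAAAAA/+AAB/4AAAAAAAAB/8AAD/4AAAAAAAAD/4AAD/wAAAAAAAAH/wAAD/wAAAAAAAAf/gAAD/wAAAAAAAH//AAAH/wAAAAAAAf/+AAAH/wAAAAAAA//8AAAH/wAAAAAAB//8AAAH/wAAAAAAB//4AAAH/wAAAAAAD//4AAAH/wAAAAAAH//wAAAP/8AAAAAAP//wAAAP//AAAAAAP//gAAAP//8AAAAAf//AAAAP///wAAAA//8AAAAP///8AAAB//4AAAAP///4AAAD//gAAAAf///4AAAH//AAAAAf///4AAAP/8AAAAA////wAAAf/gAAAAD////wAAAf/AAAAAH////wAAAf/AAAAAP////gAAAf+AAAAAf////gAAAP+AAAAA/////AAAAH8AAAAB////+AAAAH4AAAAH////8AAAABAAAAAP////wAAAAAAAAAAP////gAAAAAAAAAAf////AAAAAAAAAAAf///8AAAAAAAAAAAP///4AAAAAAAAAAAP///wAAAAAAAAAAAP///wAAAAAAAAAAAP///gAAAAAAAAAAAH///AAAAAAAAAAAAH//+AAAAAAAAAAAAH//8AAAAAAAAAAAAD//4AAAAAAAAAAAAD//wAAAAAgAAAAAAD//gAAAAAwAAAAAAB//gAAAABgAAAAAAB//AAAAAAAAAAAAAB/+AAAAAAAAAAAAAB/+AAAAAAAAAAAAAA/8AAAAAAAAAAAAAA/4AAAAAAAAAAAAAA/wAAAAAAAAAAAAAA/wAAAAAAAAAAAAAA/gAAAAAAAAAAAAAA/AAAAAAAAAAAAAAA/AAAAAAAAAAAAAAA+AAAAAAAAAAAAAAAeAAAAAAAAAAAAAAAeAAAAAAAAAAAAAAAcAAAAAAAAAAAAAAAYAAAAAAAAAAAAAAAYAAAAAAAMAAAAAAAIAAAAAAB/AAAAAAAAAAAAAAD/gAAAAAAAAAAAAAD/wAAAAAAAAAAAAAD/4AAAAAAAAAAAAAD/4AAAAAAAAAAAAAD/8AAAAAAAAAAAAAH/8AAAAAAAAAAAAAP/8AAAAAAAAAAAAAc="/>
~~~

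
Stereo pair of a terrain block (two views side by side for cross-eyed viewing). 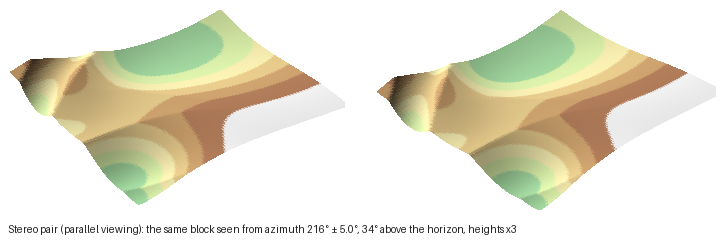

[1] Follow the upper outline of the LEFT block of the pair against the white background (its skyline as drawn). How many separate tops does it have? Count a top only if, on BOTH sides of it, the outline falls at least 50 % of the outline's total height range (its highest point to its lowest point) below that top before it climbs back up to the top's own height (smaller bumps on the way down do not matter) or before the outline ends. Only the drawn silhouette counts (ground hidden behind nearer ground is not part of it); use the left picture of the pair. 1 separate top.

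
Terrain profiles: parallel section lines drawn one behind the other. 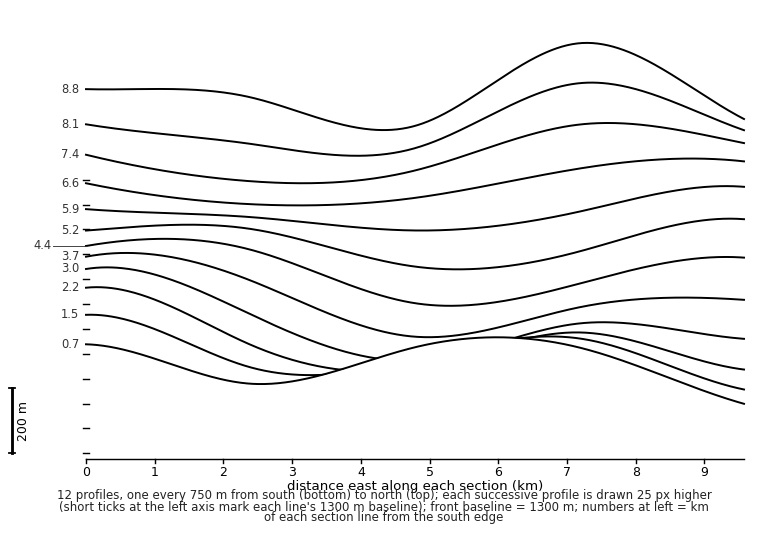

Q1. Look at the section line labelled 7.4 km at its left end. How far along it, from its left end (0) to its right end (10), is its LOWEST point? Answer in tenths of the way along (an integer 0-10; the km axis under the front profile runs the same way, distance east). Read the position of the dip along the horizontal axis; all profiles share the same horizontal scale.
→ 3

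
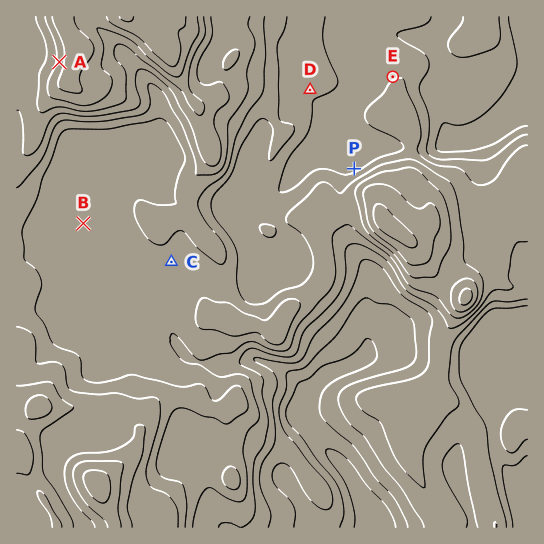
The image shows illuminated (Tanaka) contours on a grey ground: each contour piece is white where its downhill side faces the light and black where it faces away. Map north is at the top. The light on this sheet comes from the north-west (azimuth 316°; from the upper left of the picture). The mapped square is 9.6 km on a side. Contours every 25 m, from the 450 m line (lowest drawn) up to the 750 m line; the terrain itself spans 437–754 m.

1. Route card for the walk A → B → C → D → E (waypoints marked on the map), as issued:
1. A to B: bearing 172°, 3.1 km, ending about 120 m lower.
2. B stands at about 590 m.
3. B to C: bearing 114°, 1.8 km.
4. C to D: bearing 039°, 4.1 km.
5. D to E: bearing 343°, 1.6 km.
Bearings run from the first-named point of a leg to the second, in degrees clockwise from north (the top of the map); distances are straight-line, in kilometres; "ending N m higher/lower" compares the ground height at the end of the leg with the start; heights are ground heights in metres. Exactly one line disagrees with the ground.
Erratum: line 5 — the bearing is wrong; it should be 081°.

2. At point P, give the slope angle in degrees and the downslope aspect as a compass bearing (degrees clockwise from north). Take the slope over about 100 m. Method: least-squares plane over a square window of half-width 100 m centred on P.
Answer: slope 5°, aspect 339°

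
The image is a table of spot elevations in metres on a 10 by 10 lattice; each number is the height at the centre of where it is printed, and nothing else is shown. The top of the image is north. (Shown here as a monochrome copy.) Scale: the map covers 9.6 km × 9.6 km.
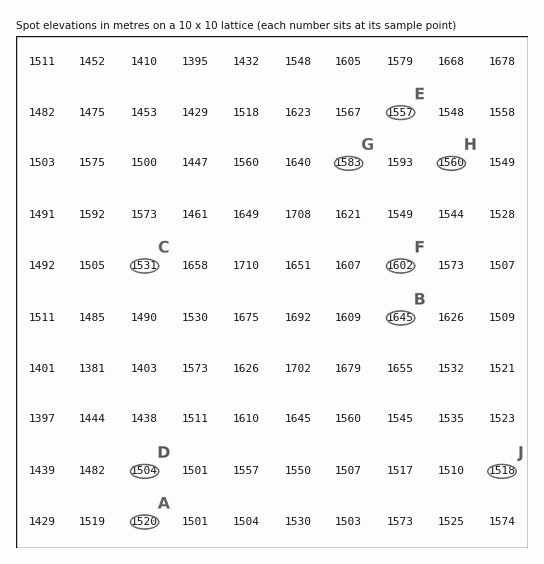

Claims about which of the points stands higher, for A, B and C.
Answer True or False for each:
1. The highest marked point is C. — False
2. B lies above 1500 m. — True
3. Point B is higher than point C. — True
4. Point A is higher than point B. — False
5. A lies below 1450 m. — False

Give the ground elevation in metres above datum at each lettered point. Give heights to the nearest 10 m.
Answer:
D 1500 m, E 1560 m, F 1600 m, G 1580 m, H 1560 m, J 1520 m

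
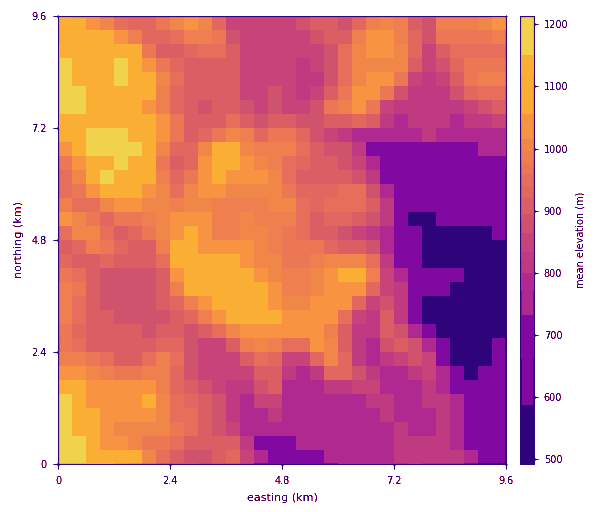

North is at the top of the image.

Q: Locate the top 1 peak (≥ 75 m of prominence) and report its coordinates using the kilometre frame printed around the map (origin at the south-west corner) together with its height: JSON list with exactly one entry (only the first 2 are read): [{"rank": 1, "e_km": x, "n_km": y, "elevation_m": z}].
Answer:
[{"rank": 1, "e_km": 3.51, "n_km": 3.99, "elevation_m": 1137}]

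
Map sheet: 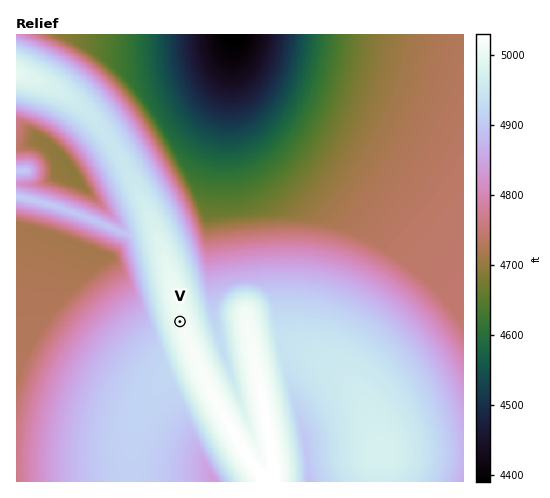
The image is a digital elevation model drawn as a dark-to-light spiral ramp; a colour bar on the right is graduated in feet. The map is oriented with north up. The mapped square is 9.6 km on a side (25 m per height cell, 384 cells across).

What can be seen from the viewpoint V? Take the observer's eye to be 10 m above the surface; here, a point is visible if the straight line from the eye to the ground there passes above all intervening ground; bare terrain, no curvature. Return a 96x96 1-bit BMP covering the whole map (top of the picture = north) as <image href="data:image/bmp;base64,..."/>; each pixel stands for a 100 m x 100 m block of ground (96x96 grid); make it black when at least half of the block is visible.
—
<image width="96" height="96" href="data:image/bmp;base64,Qk2+BAAAAAAAAD4AAAAoAAAAYAAAAGAAAAABAAEAAAAAAIAEAAATCwAAEwsAAAIAAAAAAAAA////AAAAAAAAH////AAGAAAAAAAAH////AAPAAAAAAAAP///+AAfAAAAAAAAP///+AA/AAAAAAAAf///+AB/AAAAAAAAf///8AD+AAAAAAAAf///8AH+AAAAAAAA////8AH+AAAAAAAA////8AP+AAAAAAAA////8Af+AAAAAAAB////8A/+AAAAAAAB////4A/8AAAAAAAB////4B/8AAAAAAAB////4D/8AAAAAAAD////4D/8AAAAAAAD////4H/8AAAAAAAD////wP/4AAAAAAAD////wP/4AAAAAAAD////wf/4AAAAAAAD////wf/4AAAAAAAD////g//4AAAAAAAH////h/v4AAAAAAAH////h/vwAAAAAACH////D/PwAAAAAACH////D/PwAAAAAADH////H+PwAAAAAADD///+P8fwAAAAAADj///+P8fgAAAAAADz///+f4fgAAAAAADz///8f4/gAAAAAAD7///8fw/gAAAAAAD////4/w/gAAAAAAD////4/g/AAAAAAAD////w/h/AAAAAAAD////h/h/AAAAAAAD////h/h/AAAAAAAD////B/B/AAAAAAAD///+B/B/AAAAAAAD///+D/B+AAAAAAAD///8D+B+AAAAAAAD///4D+B+AAAAAAAD///wD+B8AAAAAAAD///gH8A8AAAAAAAD///AH8A/AAAAAAAD//+AH8A/4AAAAAAD//8AH4A//AAAAAAD//4AP4Af/4AAAAAD//4AP4Af/+AAAAAD//4APwAP//gAAAAD//wAfwAP//gAAAAD//wAfgAH//AAAAAD///A/gAH/+AAAAAD///8/AAD/4AAAAAD///5/AAD/gAAAAAD///j+AAAAAAB4AAD//+D+AAAAAA//4AD//wH8AAAAA////8D//AP8AAAD////////4Af4AAAf////////AAf4AAAf///////wAA/wAAAf//////8AAB/wAAAf//////8AAB/gAAAf//////8AAD/gAAAP//////8AAH/gAAAP///////gAP/AAAAP///////wAP/AAAAP//////8QAf+AAAAP//////8AA/+AAAAP//////8AB/8AAAAP//////8AD/8AAAAP//////8AH/4AAAAP//////8AP/4AAAAH//////8Af/wAAAAH//////8B//wAAAAH//////8H//gAAAAH//////+f//AAAAAH/////////+AAAAAH/////////8AAAAAH/////////4AAAAAH/////////wAAAAAD/////////gAAAAAD/////////AAAAAAD////////8AAAAAAD////////4AAAAAAD////////gAAAAAAD///////8AAAAAAAD///////gAAAAAAAD//////8AAAAAAAAD//////8AAAAAAAAD//////8AAAAAAAAD//////8AAAAAAAAD//////8AAAAAAAAD//////8AAAAAAAAD//////8AAAAAAAAD//////8AAAAAAAAD//////8="/>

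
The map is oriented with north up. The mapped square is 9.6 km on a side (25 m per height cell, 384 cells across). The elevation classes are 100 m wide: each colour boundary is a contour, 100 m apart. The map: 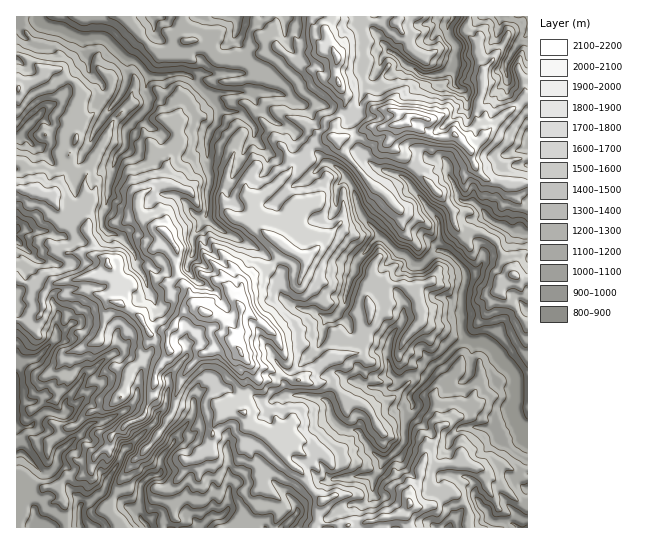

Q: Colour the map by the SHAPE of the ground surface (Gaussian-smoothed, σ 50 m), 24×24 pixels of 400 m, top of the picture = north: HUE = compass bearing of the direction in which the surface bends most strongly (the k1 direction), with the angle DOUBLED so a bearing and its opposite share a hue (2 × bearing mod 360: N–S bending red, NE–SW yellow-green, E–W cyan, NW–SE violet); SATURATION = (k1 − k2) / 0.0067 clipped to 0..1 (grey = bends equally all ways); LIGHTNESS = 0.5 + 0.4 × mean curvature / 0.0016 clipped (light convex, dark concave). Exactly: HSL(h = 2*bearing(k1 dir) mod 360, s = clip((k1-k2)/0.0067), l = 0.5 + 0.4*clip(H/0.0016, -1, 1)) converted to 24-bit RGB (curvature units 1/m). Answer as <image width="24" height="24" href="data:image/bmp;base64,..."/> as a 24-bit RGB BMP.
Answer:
<image width="24" height="24" href="data:image/bmp;base64,Qk32BgAAAAAAADYAAAAoAAAAGAAAABgAAAABABgAAAAAAMAGAAATCwAAEwsAAAAAAAAAAAAAs0k7j4BOU9oweyXRlOOSYRZVqC045NqrIYcfDF0Zqk9irFJJLOlBICCVrOlae9zqjYbf3Izp79W5tLwyGktcte6XXh4Cehghv1p9fJjNvyQoCUwG8zdECTNd7NnytLdguqt+KVmhV2m8x8agqhxsLKOE09f4lYHvBz5mqzEs9fHWdzipwL7lLAQvbPZrS9zgpN7DAz0b6U6t9dLEACwz7KODADMZ7ZGEP689N5GkIFEvybBJnleZjuiWXFkIQWgNBXlJT7yU52h2QGGYsjkmcOHxaX7HkGzUThQw7eGLDY6W9MHvG+v/bhf/Ky3uVufV46jkI0PI0pKsZEp3ksmYU76QmsXfqaDMcxNjC1gDMnZ96MycTHjSX8aEl022aUBUJKqT6YnuxJn/ADMH+7XrEv+U/5tXBi0hTYUo405Pa7A7mNTduYq+arl2TX9Lei0QSx6J2fLlCDVi7ZiaDqg4aVUchE1Ad1xw7xrisdkABS4W+JLkc9MADL8AANeu+9fQDSNH3rzhmeHiH1RCbL+N3LjRMww75efFru3WqDdHChkplr9j0ZLK2b3kQ3h0b0mJmS+mhr4rD8FzDsuix4FhBQSn9uzV9gCQDS0siXQ+cT0c4NpHQW4N1NwLLtneO8dNkGAgURjSBjXA3bSVP380xI9vp2TDODZsD2BH55ngzKKIAjEbKtDh7GHH9pWGAIJo3VCEOSM84u2/a+itCQDDIqN+2ESDsjl2m+eqigCCTMEpDCkX6bK2LOS1aT90dzRQxDFXAT4l7HfF9dbtD1hHhm81JZMn77h6LEzIhmDW5vXWKAslsPW2P1eSLZ2dkHK92r56CA5l44yBb8REHGo2eVAqXzZVzL+NnLHlLB2MGL8ohm4znSwzU8JoPbvm747AhFc4OeCO3KN9hsb/kGfBm5XCCFA8oCx62L2nHmx58mBvl9G6LjaA2lKaKVRHy+fBjFF68hiTx3GhQYGc8M31VeaRThFIM4Gb2fLyixWg5fbVKk5HRxogXkQTruKDBytE1s+3tnumJdF0y7I0ExQ+gD+73K/Bb98XZrubnHnnmoT2j4TwcqBBg5DfIxCgj+mkhABGaPmC5bOkjkuPLilo6uXMgLiLBh8t4sKlNY/RyePw+dL0P220H0JU47XJnqzjjC2tiUYiPXkfJuOf8u/ZKQQvqbIrzOh0AC1T5P81vmW1qDV9mD995NmseJJbH0ZRP/E4LvVyMxIAHpoGNAUfEqxBWbdCz457lg9hvdUqg280e9dGLBQHXg1W0YWY3fTXAClI3LkqKwsIXstFoc69XHt+5cTcj4XBAb25MQMP1PnSGgNKutSRfpjpv/PhVkYWF09EerttXbS42cl9NxHDfsrUltK4yrOVBwIx1h6bweTwfquUkF+CpZVTFFct8ubKLQYkmceeu+vUHQBA3fnSGbrSLgUGkEkvqrLkz+/wNkF48ejaBQ4u7OjVb7sltAtZN776Pd2yxFV8x3OnJnJQwKrTwX/ZkgCshl3E1vXiYw5K73nTABe7eRYBTJtFmteUg6dLnDxKkylt6NmWCBYrnr2LuXOLhsuGy0WwIBPKKbihHpWw7MPUEUgQ775lMwAvwPfFOxYLHwymzvPCNwdAyvmofcLfdrnYaUjCcSIt3siQ8CJiFGBZfzkwerRgyaBzHzBmSIWkEdJKthxHbtNE6bDVPQknjOmaSRMyteSuSqw1Oh8OEx0s2frBLlcnNr0NAjImfIXf08etDE1Z9trVDkpgixwgy9KDjUtfHFtZ8ePOCB+DvGctJJhhm6TtmVzkvKnw/s30aVjHO/W5zPf/1jbZ1ofQUzZ4mtFXCS4UwrGVzmqAAJ6zNsvxSKrjy5CZo7zQLBGByC0OWK/llczjjSIxbHEkupYbEaNxa+uNycLq4tf0TuL6JwWjo3Hm027j89jpcKCyN6Bnb2nN7GQL9PA+BlKZt9y6iRxhWzrpadobc3wmWjUjkFl4mGar1PfWGlxTgaI/pMFGsEKojA01/7NkDUw+6mc211k/2s/uk9zabhiOv+fHbghTcDYbO0IMFoktnbg4nn9AiGJhg2WMPWO2t9kwrs0/L5KLUfJIMQYCcJgIBSEu3OmihwiqPf/0YslWhbRSnFFFgpEwQBcklEZfl+bn1J3ac2nBTsaEikC7qn6/WrXWeDin1fbawH7PtGdtMQIXqvS/5pLzEQMw5fjT/0/bADMsh5suWzAkoy5nzl3LUWm2ze3RGBpevrhkVo1Gy4VYFxdQhc2MhyvUSLfB6sKNPjqkez3KxsfrqrPrHtoYCA1cuPmMCH2T9jiP"/>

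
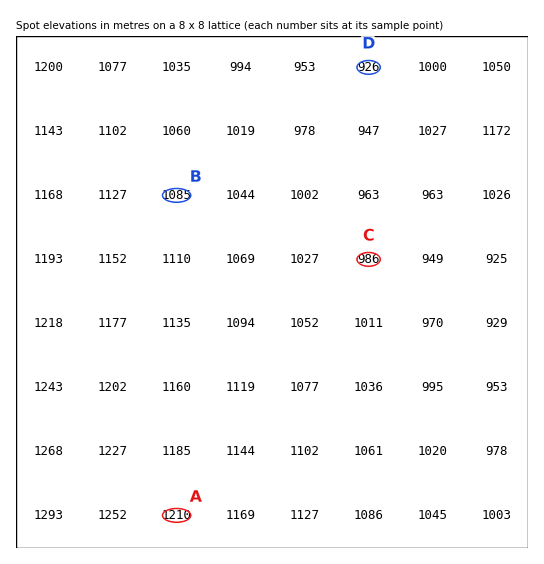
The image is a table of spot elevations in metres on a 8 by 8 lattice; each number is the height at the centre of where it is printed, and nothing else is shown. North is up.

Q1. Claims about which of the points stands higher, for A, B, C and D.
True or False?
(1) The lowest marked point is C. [False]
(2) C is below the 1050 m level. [True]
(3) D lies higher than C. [False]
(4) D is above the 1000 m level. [False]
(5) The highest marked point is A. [True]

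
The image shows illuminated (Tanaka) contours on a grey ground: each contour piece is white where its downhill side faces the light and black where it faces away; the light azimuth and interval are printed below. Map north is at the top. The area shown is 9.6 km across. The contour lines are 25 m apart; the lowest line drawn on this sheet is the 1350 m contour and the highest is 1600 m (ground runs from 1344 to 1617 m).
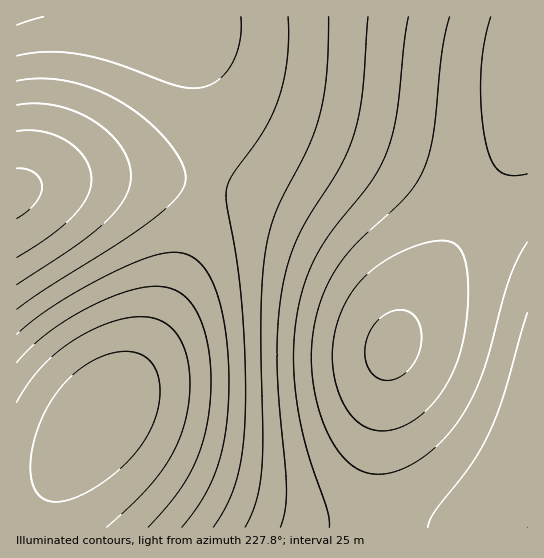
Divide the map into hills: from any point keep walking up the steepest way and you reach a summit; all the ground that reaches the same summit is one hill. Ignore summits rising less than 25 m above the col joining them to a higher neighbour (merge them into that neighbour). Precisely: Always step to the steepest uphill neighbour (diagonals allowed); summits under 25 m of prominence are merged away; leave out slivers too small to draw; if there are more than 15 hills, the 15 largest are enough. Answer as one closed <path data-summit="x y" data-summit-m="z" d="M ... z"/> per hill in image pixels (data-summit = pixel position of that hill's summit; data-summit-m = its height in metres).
<path data-summit="101 415" data-summit-m="1617" d="M158 177l-89 2-32 5-21 7 0 336 355 1 12-139 4-26 9-30-3-24-10-23-12-16-36-33-30-20-30-14-49-16z"/><path data-summit="17 17" data-summit-m="1555" d="M527 16l-510 0-1 174 34-9 33-4 75 0 48 6 56 14 43 20 21 14 23 17 22 22 12 16 9 19 4 16-1 19 20-35 54-82 59-93z"/><path data-summit="527 430" data-summit-m="1445" d="M527 131l-58 92-54 82-24 44-6 21-5 41-7 78 0 39 155-1z"/>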